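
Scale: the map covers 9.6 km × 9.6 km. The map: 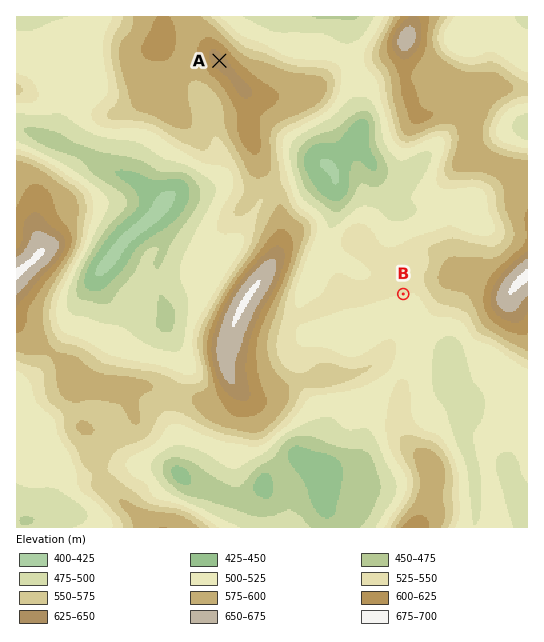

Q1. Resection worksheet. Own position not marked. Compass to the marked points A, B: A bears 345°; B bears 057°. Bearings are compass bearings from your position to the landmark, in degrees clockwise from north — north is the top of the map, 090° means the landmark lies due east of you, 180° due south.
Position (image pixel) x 300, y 361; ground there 535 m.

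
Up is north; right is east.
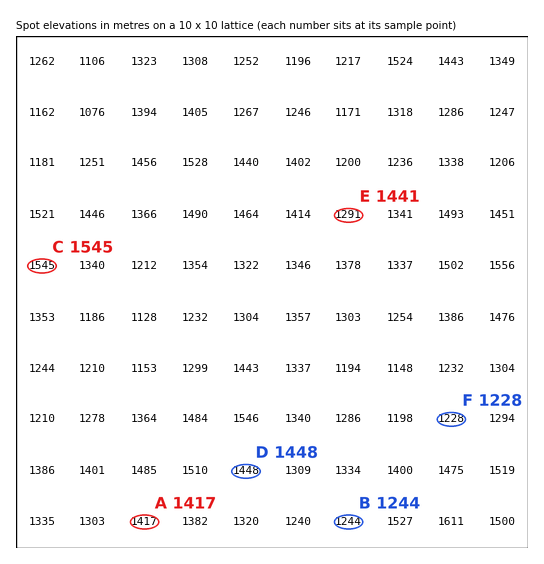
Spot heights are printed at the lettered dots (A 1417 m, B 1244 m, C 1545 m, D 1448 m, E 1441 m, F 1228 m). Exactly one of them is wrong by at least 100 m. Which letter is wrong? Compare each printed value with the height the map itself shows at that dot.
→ E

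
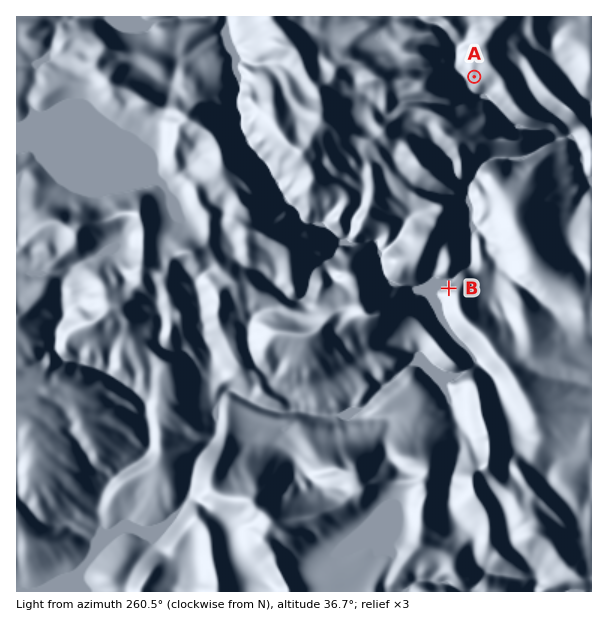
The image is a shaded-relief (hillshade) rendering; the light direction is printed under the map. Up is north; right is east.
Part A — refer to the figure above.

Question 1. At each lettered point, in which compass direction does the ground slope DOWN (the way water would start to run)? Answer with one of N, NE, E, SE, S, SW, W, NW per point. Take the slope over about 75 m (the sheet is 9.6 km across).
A SW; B NW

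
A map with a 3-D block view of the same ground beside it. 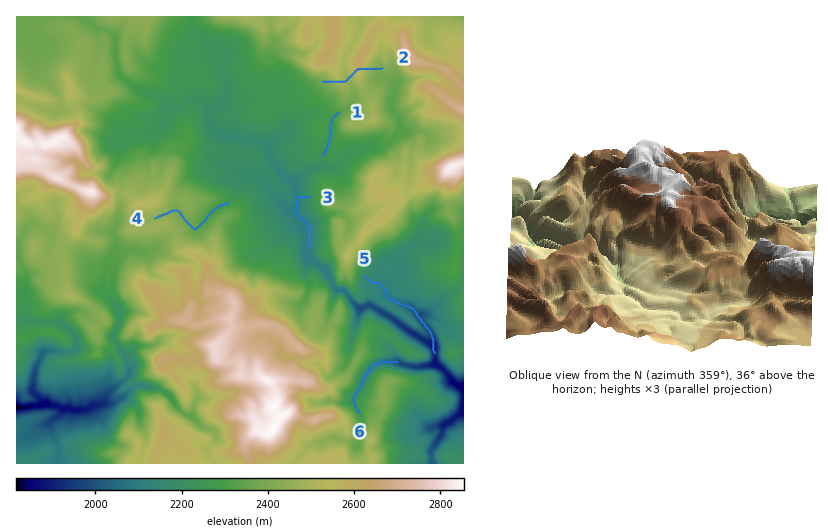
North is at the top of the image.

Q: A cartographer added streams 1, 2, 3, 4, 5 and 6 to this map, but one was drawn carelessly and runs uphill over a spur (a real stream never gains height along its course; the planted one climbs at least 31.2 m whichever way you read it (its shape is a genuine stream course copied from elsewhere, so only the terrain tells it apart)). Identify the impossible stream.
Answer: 2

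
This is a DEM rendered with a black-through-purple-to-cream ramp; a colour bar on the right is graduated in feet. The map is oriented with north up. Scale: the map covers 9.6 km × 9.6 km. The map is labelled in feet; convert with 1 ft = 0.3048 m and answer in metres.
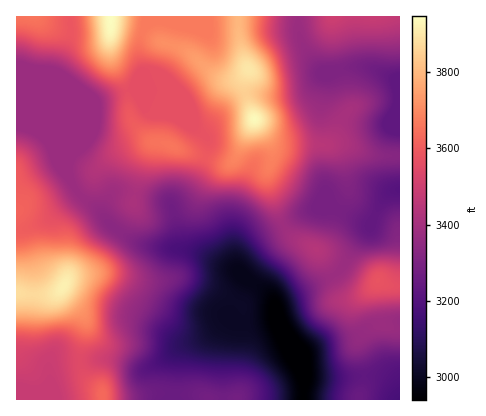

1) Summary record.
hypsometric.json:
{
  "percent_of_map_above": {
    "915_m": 96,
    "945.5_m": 90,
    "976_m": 85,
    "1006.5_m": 72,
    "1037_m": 49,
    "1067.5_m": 35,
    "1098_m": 21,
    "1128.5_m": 11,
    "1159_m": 5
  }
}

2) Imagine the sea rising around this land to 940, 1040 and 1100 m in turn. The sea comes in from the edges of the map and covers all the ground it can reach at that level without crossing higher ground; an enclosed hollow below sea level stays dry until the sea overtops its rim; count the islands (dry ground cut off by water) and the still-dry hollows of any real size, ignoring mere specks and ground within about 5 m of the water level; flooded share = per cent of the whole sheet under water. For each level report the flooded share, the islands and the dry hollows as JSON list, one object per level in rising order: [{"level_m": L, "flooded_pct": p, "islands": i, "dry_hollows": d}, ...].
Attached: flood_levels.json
[{"level_m": 940, "flooded_pct": 9, "islands": 0, "dry_hollows": 0}, {"level_m": 1040, "flooded_pct": 53, "islands": 1, "dry_hollows": 0}, {"level_m": 1100, "flooded_pct": 80, "islands": 1, "dry_hollows": 0}]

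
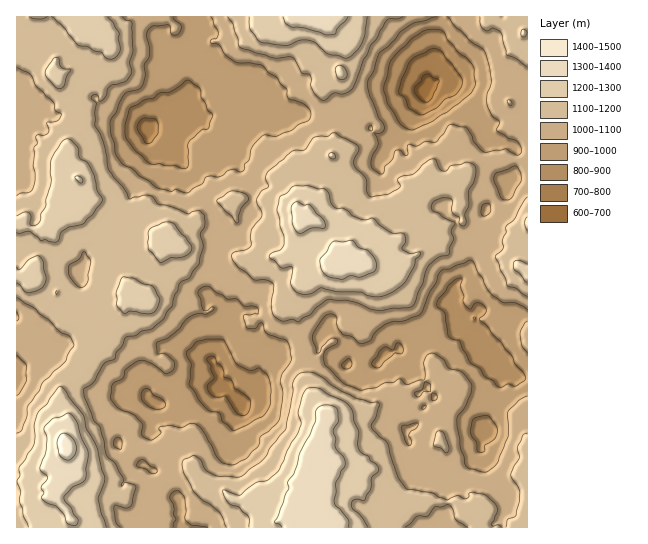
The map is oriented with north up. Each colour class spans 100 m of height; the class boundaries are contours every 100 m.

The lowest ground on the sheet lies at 660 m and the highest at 1450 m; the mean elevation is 1080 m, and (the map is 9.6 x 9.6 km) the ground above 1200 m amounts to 15.7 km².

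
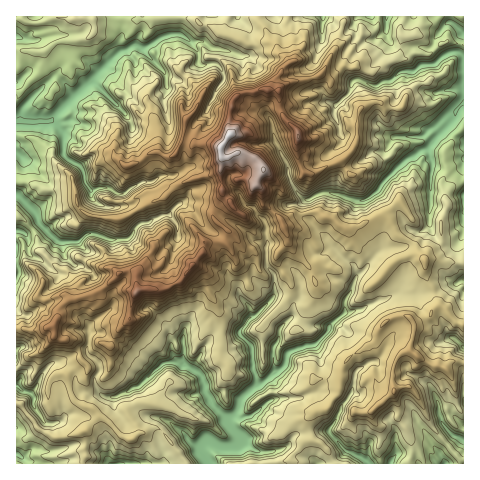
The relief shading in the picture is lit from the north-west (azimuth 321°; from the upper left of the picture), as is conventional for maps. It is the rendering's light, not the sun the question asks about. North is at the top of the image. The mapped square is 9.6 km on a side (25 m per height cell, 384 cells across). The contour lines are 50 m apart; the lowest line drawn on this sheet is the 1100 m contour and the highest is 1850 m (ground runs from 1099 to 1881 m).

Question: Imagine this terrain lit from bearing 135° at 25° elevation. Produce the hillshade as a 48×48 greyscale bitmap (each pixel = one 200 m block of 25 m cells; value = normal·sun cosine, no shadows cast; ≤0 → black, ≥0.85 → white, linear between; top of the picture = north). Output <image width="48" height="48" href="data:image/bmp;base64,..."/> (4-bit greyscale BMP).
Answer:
<image width="48" height="48" href="data:image/bmp;base64,Qk32BAAAAAAAAHYAAAAoAAAAMAAAADAAAAABAAQAAAAAAIAEAAATCwAAEwsAABAAAAAAAAAAAAAAABEREQAiIiIAMzMzAERERABVVVUAZmZmAHd3dwCIiIgAmZmZAKqqqgC7u7sAzMzMAN3d3QDu7u4A////AHZmZmm9u7mIiHpyAAAhFauZVbqcc4qqgoh4h3nLmruoiYl2UyJnQ4qZiah8pXqpdoiHmpm6h6uoiLuZiGRat2iXmLuLp5mZikZmVnm5h3iIir26mFM2iYq4WburqJmop1doVFaJd3eJmavallIUZ4reNavLqZm4mqdnmHd3Z4mZqYh5t1YRRWeeoFjOupqqaKVGiHd3QkaJiHd3uzaTNVVa5ANc7Kq6iUcViImKpxBHmqh3vpA1RWdmyzM1vLqomihUiIqazcQDeblVrugwA1eGnHVUaZqou2eDaIqYu91QNXhki9u2ADZme4RVeJqorIm5VniXu73oRnZWe7esYAREWrZUeqqIigS9uZeIvLreuYhXiaeLowESNZqFSJl0VTFb3MhnvcqsyWh2mIeLrYQAM0eYVZiFWZZXu8lEneyqylaHuWace96gFUN5dYu7mmQ2u6lTWv/Ku3WIzVGMhJznA1M4l4q7qDEBjMuVJL7sq5Z5rsAJtnnOYDMTZmiplxUwSru6Qr3dy6iJrNwxmXmt1lQyNFVpiAJzJpmslK/u/cmKu7vESXir2GqGVVVWeABEAUM5lFvN/+yquqrJWHeayze6h3d3dwA2MBMBhkZla/7Lu5m5eIeJrGOLqHiZqgE2UiMwJEiGIr7Mq7qqiYeImpRIqXmqvAJFVDABAAOJUCzcusyJqpeIiZhViXiqmTBGQRMQAABpYQTMuruVm6mIiJmGZ3aJdlNWdhATMAAakwJpqqqUa7qYiZqYd2VZh2ZXitpXmzAEpSNXeryVerqYiZqYiIZImIhmV866v/YARjVmmsylaamYdmiZmalGqbhlZWh1WO7HIjRXmbu2RmZ3hRFYmapUu3hiRYUzAFrexSQ2ipq8lzAiNTACaZpjrEeGM5UBQgNp3HQkmKrd68g0abgAJ6pUnGZmRYmDWEATa7gzimne2s/7mt/ABJtji3VUNmiJi+tkNGh2iXe+p33/qc/6AGl0eFREM2Q5eM3KmFQ2unarp0m8yYrvkCdkeFVFZGQWZVmpi6cjmoZ4lnqGe7ec6kVViWZWZDQiZRFWOKgzd3Zodb3JNdyYnbdDimZVdQAARyAkAnYge6qoQ7zLc526eapyWlVVZTIAOEFGIWUQGazaQ3qZdYy8uqqVNWZnZlQhNWNXMXggBXioRFiIZIzLzcy5U4iahlVDMzNmIFxQGImXd1aIUWzKvd3dlqd7tzNFVDVlABqwCLu5mpmbcCeYecusyrpXu3M0VTSHAALhAGeqzKqs1QESNJqpq2qWi6hERDNpQBCLAAAFnLu73FZiEDi8unepebuEJDNGZEAHURAAaXWbzrnNlBBJ3KiJmKu3M0RENoQhQ0MAKrQIqruc7bcxjIiJmJrLc0REM3dFRWVBA7oTqGiGi8zIWlVnmJq8uXZSJEZXd3dlMmpAiXd2aKqcuVVWd4m7u6q3RWdniIZlVGpySIiFV5qXqpiIiIeamam8uHiHdmZlZVhzV2aWNnmoe7qJmJmZmImby5mFZVZ1VlZySnR2NVeraA=="/>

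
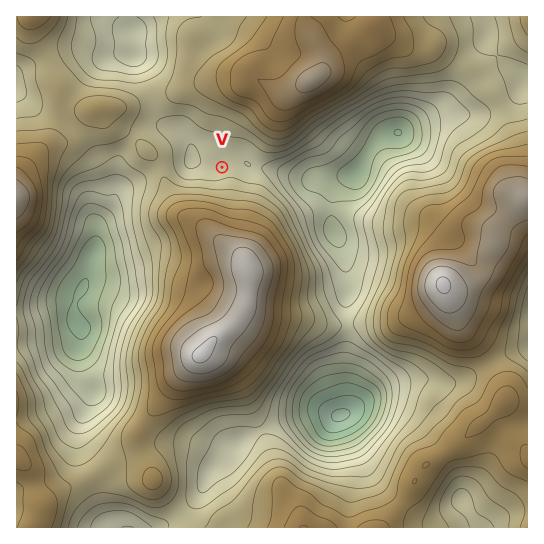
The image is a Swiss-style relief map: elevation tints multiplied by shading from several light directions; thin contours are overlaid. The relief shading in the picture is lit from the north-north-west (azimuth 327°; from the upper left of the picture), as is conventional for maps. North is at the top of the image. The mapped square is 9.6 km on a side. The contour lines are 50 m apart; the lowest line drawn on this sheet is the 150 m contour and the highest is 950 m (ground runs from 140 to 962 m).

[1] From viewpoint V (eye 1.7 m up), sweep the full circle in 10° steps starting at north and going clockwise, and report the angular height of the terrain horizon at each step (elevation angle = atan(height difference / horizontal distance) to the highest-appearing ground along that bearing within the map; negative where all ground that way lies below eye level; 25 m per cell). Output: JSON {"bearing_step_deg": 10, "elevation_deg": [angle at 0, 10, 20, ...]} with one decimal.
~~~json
{"bearing_step_deg": 10, "elevation_deg": [7.4, 9.4, 9.8, 9.9, 10.5, 9.8, 7.5, 3.8, 0.7, 3.1, 3.7, 3.7, 5.2, 6.2, 9.1, 11.3, 13.2, 14.1, 14.9, 15.7, 15.7, 14.7, 12.9, 10.4, 7.3, 5.3, 5.4, 4.2, 3.8, 3.3, 3.8, 2.7, 2.6, 3.9, 4.8, 5.9]}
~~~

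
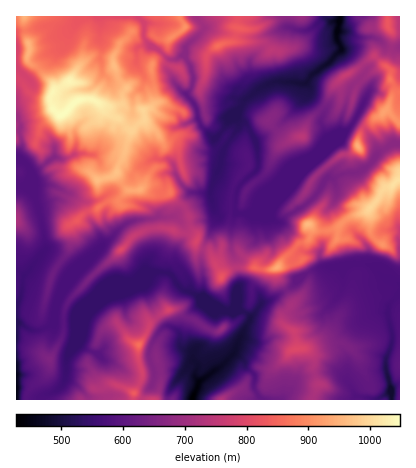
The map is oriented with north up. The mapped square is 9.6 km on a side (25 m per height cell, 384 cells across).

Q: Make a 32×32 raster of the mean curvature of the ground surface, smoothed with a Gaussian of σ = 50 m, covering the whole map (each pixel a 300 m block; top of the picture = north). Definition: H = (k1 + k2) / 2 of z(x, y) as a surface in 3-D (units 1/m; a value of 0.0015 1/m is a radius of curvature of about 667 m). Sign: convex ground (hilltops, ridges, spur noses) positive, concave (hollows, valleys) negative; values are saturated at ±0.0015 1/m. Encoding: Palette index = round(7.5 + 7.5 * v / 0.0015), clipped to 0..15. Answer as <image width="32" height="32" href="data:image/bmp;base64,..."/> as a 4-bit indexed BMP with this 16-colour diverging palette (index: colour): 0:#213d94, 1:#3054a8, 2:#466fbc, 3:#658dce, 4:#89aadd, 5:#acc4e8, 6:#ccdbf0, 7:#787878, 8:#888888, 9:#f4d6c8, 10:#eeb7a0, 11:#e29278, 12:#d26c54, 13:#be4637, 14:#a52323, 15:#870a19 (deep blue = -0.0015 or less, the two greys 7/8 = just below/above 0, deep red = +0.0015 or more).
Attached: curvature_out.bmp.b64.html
<image width="32" height="32" href="data:image/bmp;base64,Qk12AgAAAAAAAHYAAAAoAAAAIAAAACAAAAABAAQAAAAAAAACAAATCwAAEwsAABAAAAAAAAAAlD0hAKhUMAC8b0YAzo1lAN2qiQDoxKwA8NvMAHh4eACIiIgAyNb0AKC37gB4kuIAVGzSADdGvgAjI6UAGQqHAGh2mJZcfE0ovpdnZ5d3Z2NZlkmrtbSkhGSYp3acdomkV5hJllXktXlWdblmlkaIOni4S3R3pplohmaHx4mGmEmZi0S0evSEZWZWWKu3eZilhnh1l4m0pHn6Rnd6Z4dnlll4d2vUjSW9PqRsp3aHd4d3l4dWp9b+ZGVoSqiGeXd4Z7W1ZlRmpXRJSzKMd2h3h3e2XlZ3ZZRV+QVKZKd3h3d3iWXlRnZnVr9qzmA2d4h3hmtmTqdXhZbHbIvf0SNEFndUplL5NXS3qKWUqYP2k/x5SZdTP6Z6q1mXZVfEvFu0xzzsWBKbyIomdnUs+bhaVbVYnNe1Y0W5SGZ2krVZvHWGZmRYyFmIl1mHd3wMGsyWZndExFzoyiVYa2dmxHSFyYVah+u0mIDbN5WmdMdWN8p0ic2Up0qYiUeJaVc7pkB/KrBDN5lkildmmUt0VJv1J19guIZ5Z7qJR4dKvKVQ8XIqTHmHiotF42dlmHqmUMd3Ro6WiJanqIeFaMpXxroP2mXYp5qHu605d2d8pFmJM+hk2FeWd1qCDlZ2V3dHl7BLgbrLZotrU251Z1VWWPl0ejp1l3bEXj8diIZlVmF+xquYZXuHpo4zTGd1y7eII2yVXGdZVNZQ1Df8qoq9pnRbRmd3eHdtTa9zVolkVIdHh3uneHd3ZzdphXiXmWunR5e3"/>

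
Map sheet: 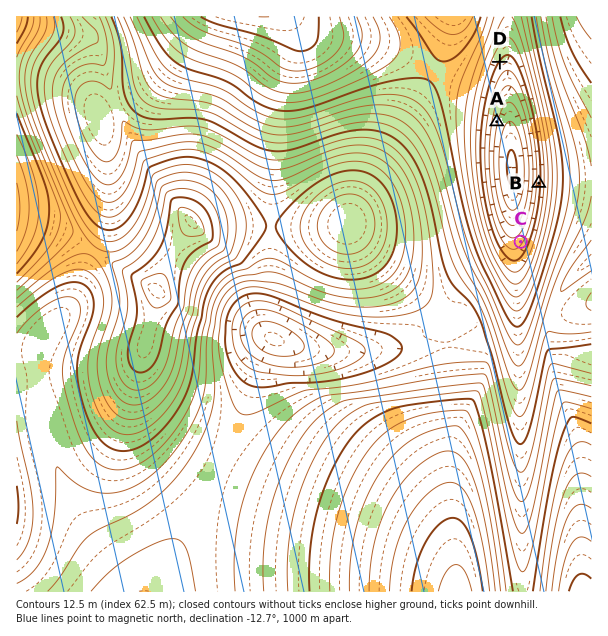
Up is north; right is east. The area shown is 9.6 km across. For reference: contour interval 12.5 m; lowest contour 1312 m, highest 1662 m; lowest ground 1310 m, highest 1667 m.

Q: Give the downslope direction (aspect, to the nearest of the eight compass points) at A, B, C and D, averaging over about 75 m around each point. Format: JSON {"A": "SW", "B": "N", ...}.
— {"A": "E", "B": "W", "C": "NW", "D": "SE"}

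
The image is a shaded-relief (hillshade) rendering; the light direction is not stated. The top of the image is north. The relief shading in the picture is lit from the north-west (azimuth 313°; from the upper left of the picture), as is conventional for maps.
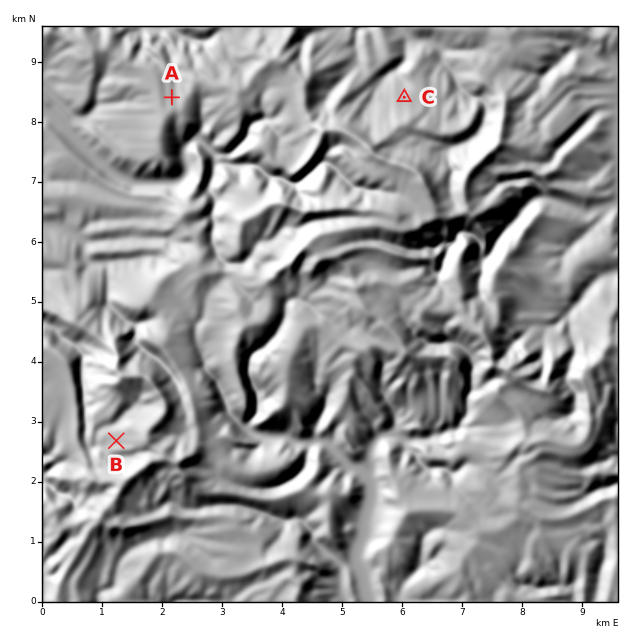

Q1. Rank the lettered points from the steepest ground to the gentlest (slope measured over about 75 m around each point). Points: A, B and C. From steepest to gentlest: B C A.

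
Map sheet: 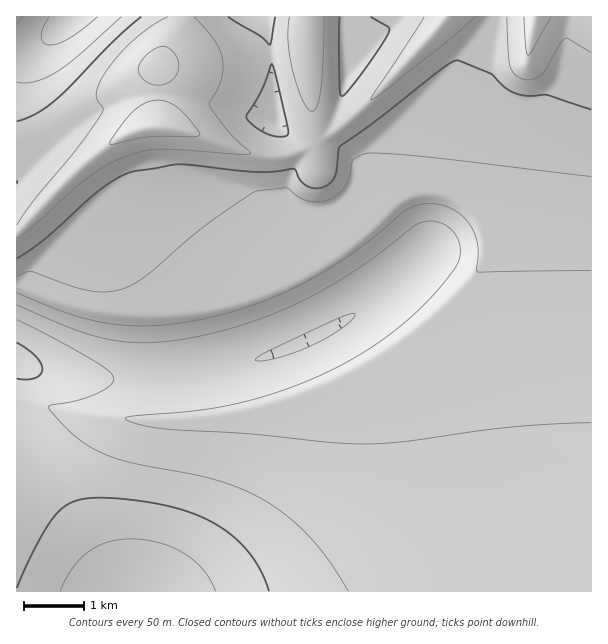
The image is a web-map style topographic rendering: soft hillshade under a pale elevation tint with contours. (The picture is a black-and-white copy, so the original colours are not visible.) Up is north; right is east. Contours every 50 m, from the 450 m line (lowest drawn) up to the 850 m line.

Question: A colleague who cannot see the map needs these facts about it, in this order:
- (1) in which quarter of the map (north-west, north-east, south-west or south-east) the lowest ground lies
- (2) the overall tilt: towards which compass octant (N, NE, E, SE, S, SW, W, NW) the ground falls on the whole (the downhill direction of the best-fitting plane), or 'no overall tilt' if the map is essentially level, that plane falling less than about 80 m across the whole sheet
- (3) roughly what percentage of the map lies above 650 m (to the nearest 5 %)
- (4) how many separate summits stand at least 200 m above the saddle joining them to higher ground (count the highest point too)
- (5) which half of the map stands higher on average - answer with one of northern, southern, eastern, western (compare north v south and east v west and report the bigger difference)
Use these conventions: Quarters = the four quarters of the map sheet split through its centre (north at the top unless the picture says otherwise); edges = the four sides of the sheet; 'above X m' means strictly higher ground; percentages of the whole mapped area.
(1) The lowest ground is in the south-west quarter.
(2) On the whole the ground falls towards the south.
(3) Ground above 650 m makes up about 45 % of the sheet.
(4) There is 1 summit with 200 m or more of prominence.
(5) The northern half stands higher on average than the southern half.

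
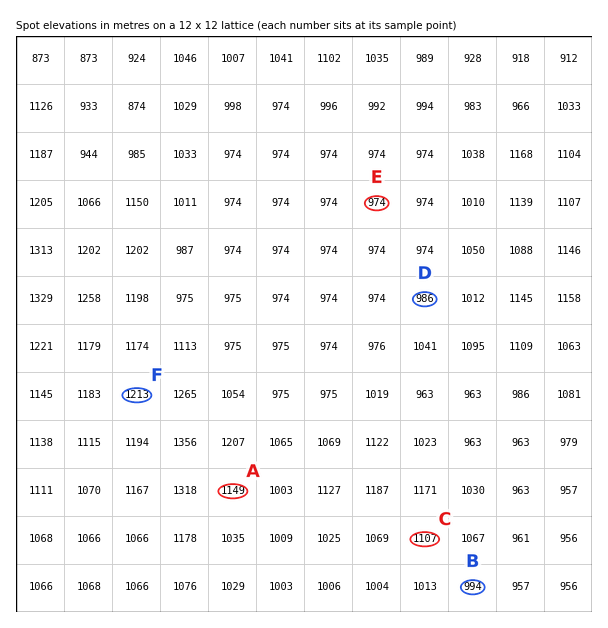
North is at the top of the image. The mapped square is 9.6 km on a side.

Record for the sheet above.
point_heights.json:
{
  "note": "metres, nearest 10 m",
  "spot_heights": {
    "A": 1150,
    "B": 990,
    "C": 1110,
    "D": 990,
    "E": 970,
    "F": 1210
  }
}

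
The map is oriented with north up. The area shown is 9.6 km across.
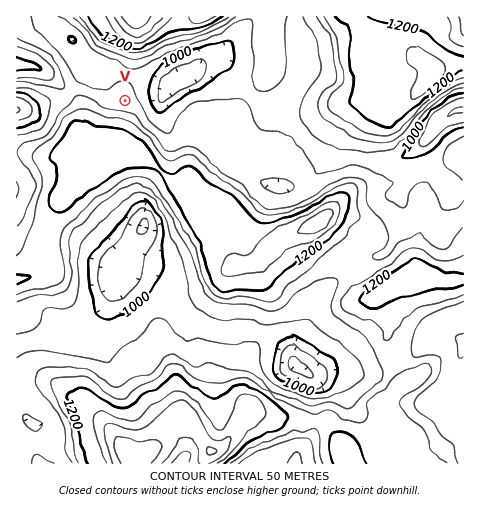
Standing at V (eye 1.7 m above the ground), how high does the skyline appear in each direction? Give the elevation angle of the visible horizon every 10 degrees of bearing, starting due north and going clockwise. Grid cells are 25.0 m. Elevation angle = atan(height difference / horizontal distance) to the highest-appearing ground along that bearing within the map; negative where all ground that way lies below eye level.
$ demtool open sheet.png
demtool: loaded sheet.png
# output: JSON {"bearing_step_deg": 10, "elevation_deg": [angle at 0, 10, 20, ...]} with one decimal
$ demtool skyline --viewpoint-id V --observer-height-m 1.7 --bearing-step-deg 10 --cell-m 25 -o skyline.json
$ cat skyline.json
{"bearing_step_deg": 10, "elevation_deg": [9.4, 10.3, 8.2, 5.1, 5.1, 2.3, 0.1, 1.6, 1.8, 1.7, 0.2, 0.9, 3.1, 2.9, 4.1, 6.2, 9.1, 11.3, 12.3, 12.5, 12.3, 11.7, 10.7, 9.5, 8.4, 7.2, 5.5, 3.7, 1.4, 4.0, 1.5, -0.2, -0.4, 1.6, 5.0, 6.6]}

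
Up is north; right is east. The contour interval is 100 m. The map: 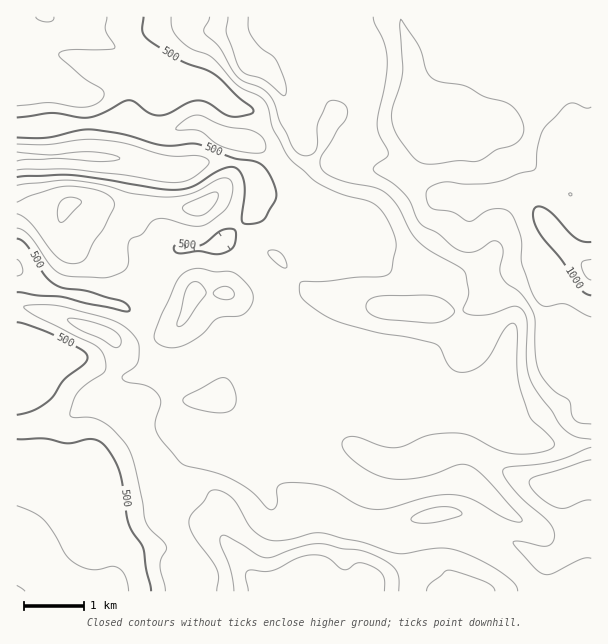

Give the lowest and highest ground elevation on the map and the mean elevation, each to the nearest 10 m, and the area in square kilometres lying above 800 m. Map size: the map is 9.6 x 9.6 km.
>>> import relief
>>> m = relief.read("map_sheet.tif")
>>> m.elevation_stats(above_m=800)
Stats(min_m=280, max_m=1120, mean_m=650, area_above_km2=19.2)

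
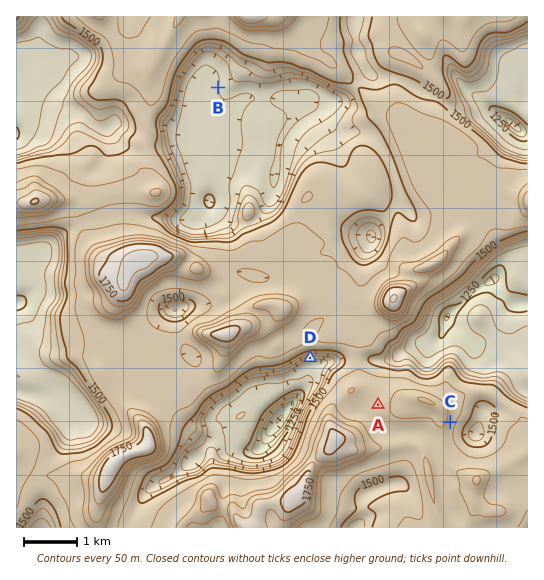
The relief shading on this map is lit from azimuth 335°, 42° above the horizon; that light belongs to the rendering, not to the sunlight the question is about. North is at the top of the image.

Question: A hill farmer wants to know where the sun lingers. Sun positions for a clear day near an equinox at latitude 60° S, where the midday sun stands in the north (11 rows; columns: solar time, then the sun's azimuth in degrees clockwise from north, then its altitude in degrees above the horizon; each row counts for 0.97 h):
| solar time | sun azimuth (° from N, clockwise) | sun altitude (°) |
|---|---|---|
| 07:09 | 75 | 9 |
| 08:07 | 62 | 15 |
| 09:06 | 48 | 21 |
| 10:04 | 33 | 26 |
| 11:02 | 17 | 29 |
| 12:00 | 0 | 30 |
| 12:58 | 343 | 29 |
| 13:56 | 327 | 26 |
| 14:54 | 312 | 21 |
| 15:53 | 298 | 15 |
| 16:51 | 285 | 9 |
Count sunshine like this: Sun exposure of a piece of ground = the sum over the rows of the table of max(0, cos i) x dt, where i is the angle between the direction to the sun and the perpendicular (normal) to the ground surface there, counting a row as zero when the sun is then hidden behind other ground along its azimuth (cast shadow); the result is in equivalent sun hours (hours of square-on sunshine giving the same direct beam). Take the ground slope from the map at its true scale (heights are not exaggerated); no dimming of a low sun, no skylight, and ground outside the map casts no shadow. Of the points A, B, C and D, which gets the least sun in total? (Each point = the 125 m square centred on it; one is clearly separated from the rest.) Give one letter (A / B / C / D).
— D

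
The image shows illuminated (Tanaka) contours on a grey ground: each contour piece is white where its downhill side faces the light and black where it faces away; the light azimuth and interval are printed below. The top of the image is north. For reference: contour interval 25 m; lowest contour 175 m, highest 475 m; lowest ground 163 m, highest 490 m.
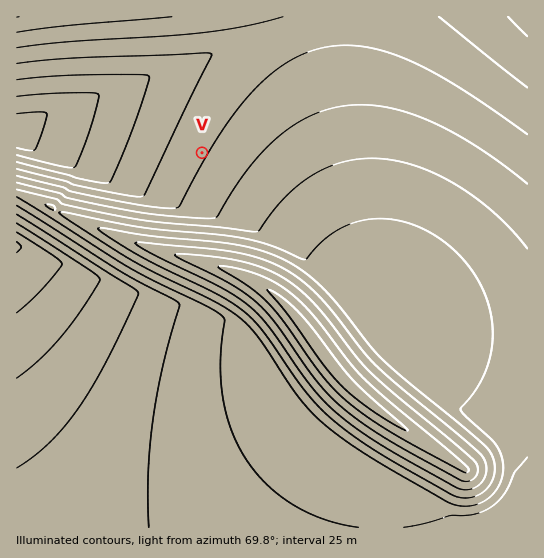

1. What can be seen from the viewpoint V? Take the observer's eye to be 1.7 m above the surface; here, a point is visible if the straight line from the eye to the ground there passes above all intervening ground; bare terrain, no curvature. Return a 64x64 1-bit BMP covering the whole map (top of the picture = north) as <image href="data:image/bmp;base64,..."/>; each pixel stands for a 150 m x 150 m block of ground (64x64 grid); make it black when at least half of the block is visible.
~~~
<image width="64" height="64" href="data:image/bmp;base64,Qk0+AgAAAAAAAD4AAAAoAAAAQAAAAEAAAAABAAEAAAAAAAACAAATCwAAEwsAAAIAAAAAAAAA////AAAAAAAAAAAAAAAAAAAAAAAAAAAAAAAAAAAAAAAAAAAAAAAAAAAAAAAAAAAAAAAAAAAAAAAAAAAAAAAAAAAAAAAAAAAAAAAAAAAAAAAAAAAAAAAAAAAAAAAAAAAAAAAAAAAAAAAAAAAAAAAAAAAAAAAAAAAAAAAAAAAAAAAAAAAAAAAAAAAAAAAAAAAAAAAAAAAAAAAAAAAAAAAAAAAAAAAAAAAAAAAAAAAAAAAAAAAAAAAAAAAAAAAAAAAAAAAAAAAAAAAAAAAAAAAAAAAAAAAAAAAAAAAAAAAAAAAAAAAAAAAAAAAAAAAAAAAAAAAAAMAAAAAAAAAB4AAAAAAAAAfwAAAAAAAAP/AAAAAAAAH/4AAAAAAAH//AAAAAAAH//4AAAAAAB//+AAAAAAA///gAAAAAAP//8AAAAAAH///wAAAAAA////gAAAAAf///+AAAAAD//H/4AAAAAP/gf/gAAAAA/8B/+AAAAAD/wP/4AAAAAP/x//AAAAAA////8AAAAAD////gAAAAAP///+AAAAAA////4AAAAAD////gAAAAAP///+AAAAAA////4AAAAAD////gAAAAAP///+AAAAAA////8AAAAAD////wAAAAAP////AAAAAA////8AAAAAD////4AAAAAP////wAAAAA/////wAAAAD/////wAAAAA=="/>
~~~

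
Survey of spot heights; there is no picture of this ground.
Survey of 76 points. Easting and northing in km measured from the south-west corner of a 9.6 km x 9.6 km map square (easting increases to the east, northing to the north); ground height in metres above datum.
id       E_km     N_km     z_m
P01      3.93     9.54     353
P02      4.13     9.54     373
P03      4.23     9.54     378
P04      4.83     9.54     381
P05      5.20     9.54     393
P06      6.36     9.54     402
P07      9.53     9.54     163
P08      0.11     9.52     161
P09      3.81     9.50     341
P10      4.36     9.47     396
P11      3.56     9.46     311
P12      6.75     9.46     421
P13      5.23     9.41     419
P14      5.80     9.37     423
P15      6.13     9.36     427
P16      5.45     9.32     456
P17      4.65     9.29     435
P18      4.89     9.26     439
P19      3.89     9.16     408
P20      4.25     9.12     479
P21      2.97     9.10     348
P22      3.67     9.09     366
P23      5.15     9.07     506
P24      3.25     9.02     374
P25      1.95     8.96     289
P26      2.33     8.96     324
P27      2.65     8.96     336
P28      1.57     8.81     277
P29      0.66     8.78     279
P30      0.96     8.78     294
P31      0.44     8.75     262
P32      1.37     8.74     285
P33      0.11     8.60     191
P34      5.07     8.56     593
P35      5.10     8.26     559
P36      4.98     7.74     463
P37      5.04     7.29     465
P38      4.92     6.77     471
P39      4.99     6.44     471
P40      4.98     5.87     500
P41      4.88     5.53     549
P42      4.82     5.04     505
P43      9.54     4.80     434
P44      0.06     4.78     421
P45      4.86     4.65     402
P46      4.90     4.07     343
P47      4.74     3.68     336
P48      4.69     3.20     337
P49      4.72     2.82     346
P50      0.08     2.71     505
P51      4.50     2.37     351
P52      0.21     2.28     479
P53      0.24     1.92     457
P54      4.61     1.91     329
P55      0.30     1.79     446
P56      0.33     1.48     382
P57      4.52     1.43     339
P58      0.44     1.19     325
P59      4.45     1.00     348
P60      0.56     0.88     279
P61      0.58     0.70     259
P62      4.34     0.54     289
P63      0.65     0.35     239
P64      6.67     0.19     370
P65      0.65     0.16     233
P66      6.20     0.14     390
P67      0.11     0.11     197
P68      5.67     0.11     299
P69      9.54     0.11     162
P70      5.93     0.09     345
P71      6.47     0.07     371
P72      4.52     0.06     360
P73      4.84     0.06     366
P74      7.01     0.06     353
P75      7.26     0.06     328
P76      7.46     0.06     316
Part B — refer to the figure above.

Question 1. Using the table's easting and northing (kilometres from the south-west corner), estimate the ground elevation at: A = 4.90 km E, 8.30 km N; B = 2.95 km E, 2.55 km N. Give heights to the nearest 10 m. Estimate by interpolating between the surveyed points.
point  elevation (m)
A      580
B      360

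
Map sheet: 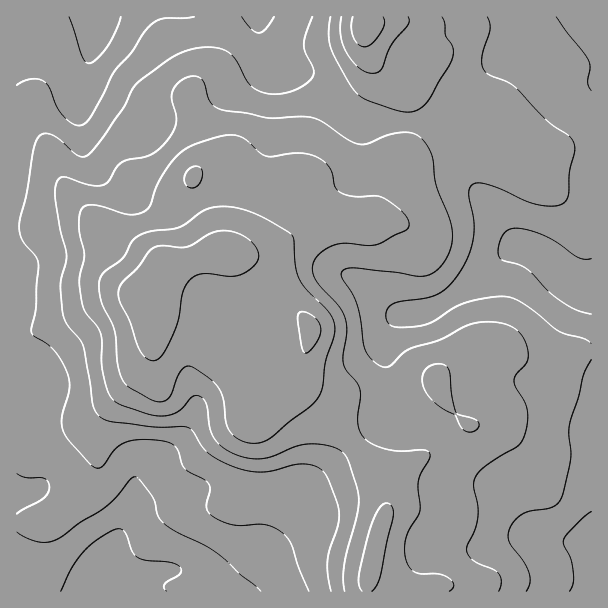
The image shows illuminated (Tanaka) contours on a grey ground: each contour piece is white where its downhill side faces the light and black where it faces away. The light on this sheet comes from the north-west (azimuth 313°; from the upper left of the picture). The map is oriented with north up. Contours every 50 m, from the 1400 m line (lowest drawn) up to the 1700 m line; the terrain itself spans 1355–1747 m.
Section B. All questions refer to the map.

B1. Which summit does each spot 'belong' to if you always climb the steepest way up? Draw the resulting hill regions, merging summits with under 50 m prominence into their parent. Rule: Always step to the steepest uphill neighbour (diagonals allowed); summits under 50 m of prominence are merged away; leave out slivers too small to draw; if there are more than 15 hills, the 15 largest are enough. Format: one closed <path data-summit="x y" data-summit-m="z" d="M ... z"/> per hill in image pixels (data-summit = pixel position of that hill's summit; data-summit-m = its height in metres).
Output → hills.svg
<path data-summit="156 309" data-summit-m="1747" d="M258 16l-242 1 1 575 178 0 32-10 10-8 19-22 4-12 2-25 3-9 10-8 39-17 64-55 7-7 5-11 9 8 29 10 16 10 30 34 20 14 20 20 15 23 10 8 9 5 16 2 15-1 13-5 0-456-20-4-57-21-8 0-9 10-8 15-6 18-12 22-4 20-5-14-11-5-45 1-51-2-9-5-33-37-11-5-25-5-12-8-6-15z"/><path data-summit="378 534" data-summit-m="1662" d="M390 408l-2 6-10 12-64 55-39 17-10 8-7 43-21 25-10 8-31 9 396 0-1-55-12 5-15 1-16-2-9-5-10-8-15-23-20-20-20-14-30-34-16-10-29-10z"/><path data-summit="366 24" data-summit-m="1678" d="M591 16l-331 0-1 20 5 18 8 12 42 12 14 14 9 13 14 13 56 4 45-1 11 5 5 14 4-20 12-22 6-18 8-15 9-10 8 0 57 21 20 2z"/>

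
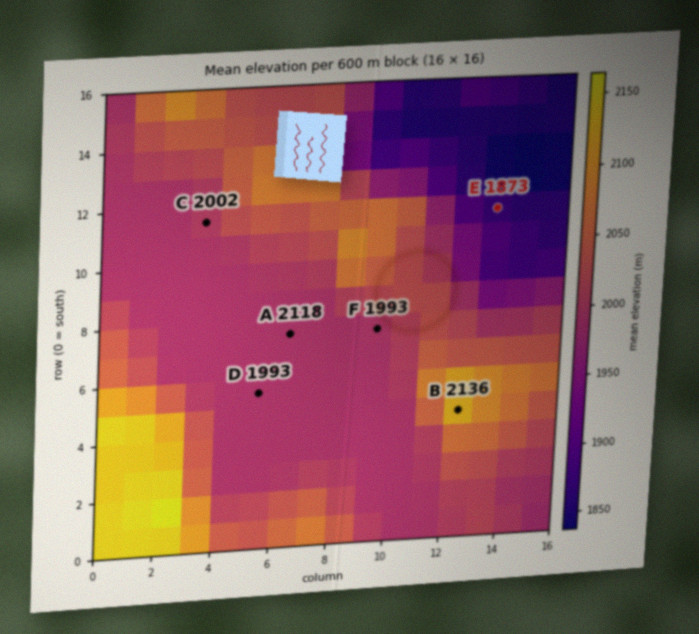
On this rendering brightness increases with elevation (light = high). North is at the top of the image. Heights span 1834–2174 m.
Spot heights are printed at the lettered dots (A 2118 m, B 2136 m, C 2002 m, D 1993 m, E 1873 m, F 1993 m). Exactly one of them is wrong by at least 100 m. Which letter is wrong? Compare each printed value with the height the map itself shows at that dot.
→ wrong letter A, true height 1993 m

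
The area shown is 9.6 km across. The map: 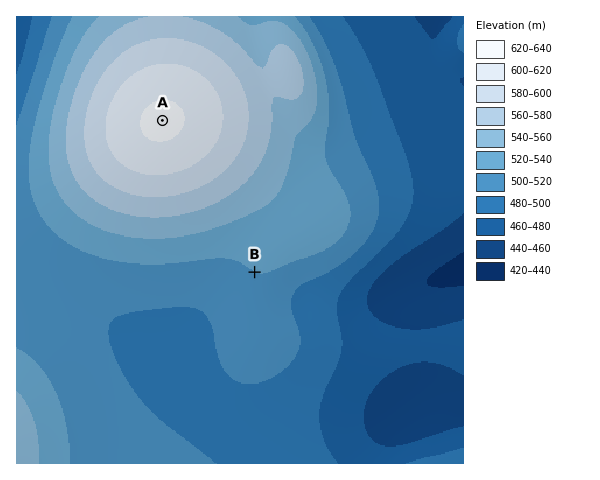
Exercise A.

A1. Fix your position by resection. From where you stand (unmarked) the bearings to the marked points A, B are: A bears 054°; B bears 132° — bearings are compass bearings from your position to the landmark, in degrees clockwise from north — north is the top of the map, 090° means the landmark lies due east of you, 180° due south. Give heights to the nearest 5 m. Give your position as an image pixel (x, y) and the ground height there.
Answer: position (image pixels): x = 120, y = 151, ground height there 605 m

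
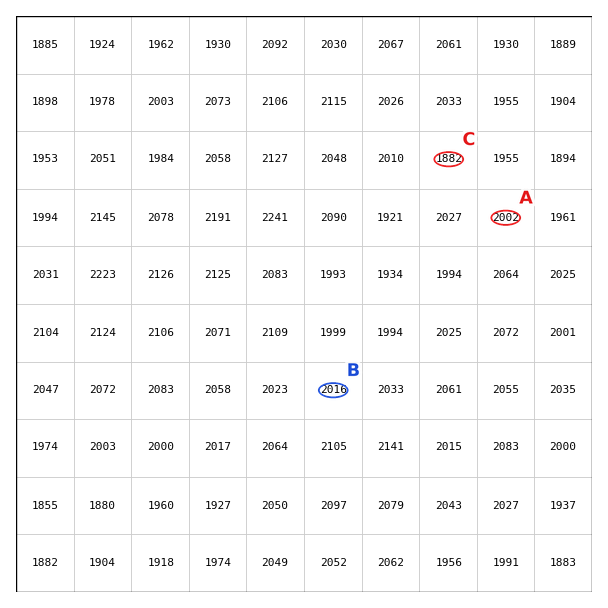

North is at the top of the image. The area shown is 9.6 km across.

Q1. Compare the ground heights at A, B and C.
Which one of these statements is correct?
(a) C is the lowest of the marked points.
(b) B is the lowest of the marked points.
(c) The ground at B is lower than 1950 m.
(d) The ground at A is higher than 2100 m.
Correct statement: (a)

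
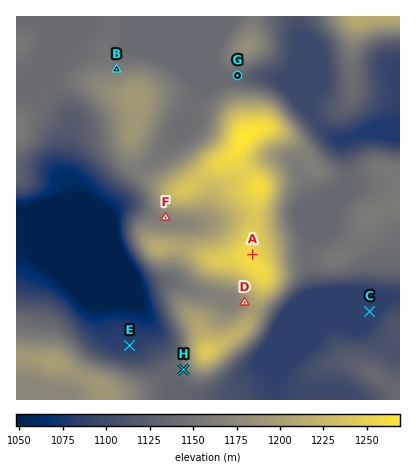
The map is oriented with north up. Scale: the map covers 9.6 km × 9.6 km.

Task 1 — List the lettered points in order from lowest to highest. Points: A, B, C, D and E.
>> E C B D A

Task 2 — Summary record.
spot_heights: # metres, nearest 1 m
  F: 1166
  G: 1136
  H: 1148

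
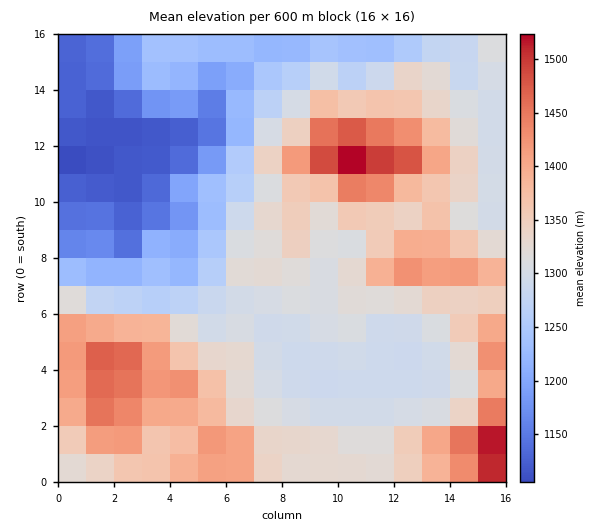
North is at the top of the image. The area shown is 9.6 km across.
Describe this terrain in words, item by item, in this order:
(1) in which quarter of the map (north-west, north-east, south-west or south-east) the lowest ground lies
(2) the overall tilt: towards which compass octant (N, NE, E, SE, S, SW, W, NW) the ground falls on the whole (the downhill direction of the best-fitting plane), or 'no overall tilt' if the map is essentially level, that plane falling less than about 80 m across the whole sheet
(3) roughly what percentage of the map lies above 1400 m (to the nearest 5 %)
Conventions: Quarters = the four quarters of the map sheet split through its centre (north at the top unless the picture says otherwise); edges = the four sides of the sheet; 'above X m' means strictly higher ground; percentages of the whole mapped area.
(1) The lowest ground is in the north-west quarter.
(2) Overall the map slopes down towards the north-west.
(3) Ground above 1400 m makes up about 15 % of the sheet.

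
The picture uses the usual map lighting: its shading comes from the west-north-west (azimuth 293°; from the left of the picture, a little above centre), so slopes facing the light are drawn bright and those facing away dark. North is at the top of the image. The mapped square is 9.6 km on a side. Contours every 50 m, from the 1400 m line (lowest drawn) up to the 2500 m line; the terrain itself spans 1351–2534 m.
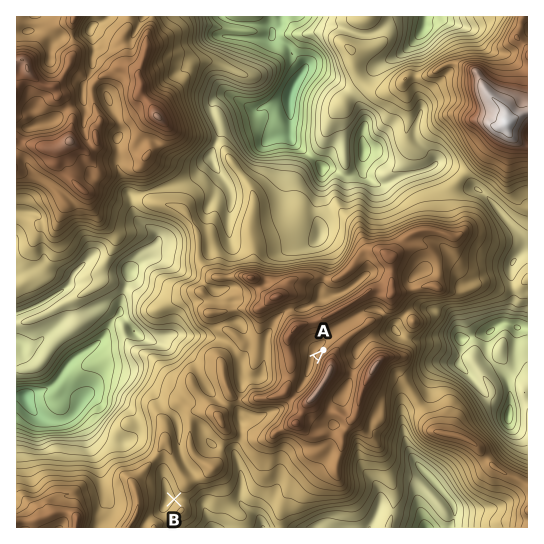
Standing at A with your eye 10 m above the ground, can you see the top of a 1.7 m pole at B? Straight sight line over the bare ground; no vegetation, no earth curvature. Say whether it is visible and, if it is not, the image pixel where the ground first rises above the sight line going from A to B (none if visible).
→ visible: false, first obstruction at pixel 304 369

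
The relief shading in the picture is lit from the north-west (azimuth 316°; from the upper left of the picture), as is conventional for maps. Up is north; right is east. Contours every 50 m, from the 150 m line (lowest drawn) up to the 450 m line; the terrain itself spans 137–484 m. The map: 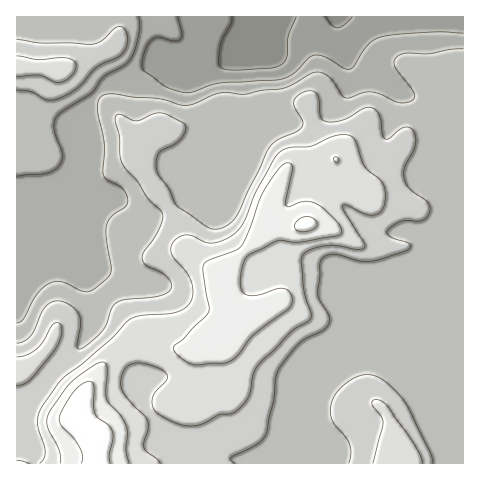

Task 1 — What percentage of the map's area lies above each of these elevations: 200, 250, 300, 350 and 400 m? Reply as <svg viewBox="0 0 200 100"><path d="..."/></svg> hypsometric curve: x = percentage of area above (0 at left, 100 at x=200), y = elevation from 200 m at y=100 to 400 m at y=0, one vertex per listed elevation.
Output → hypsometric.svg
<svg viewBox="0 0 200 100"><path d="M186 100l-24-25-74-25-41-25-31-25"/></svg>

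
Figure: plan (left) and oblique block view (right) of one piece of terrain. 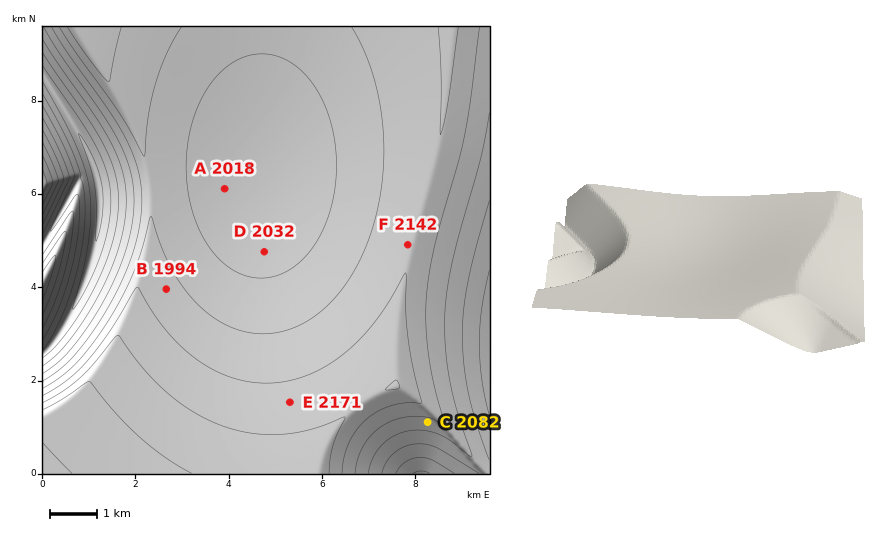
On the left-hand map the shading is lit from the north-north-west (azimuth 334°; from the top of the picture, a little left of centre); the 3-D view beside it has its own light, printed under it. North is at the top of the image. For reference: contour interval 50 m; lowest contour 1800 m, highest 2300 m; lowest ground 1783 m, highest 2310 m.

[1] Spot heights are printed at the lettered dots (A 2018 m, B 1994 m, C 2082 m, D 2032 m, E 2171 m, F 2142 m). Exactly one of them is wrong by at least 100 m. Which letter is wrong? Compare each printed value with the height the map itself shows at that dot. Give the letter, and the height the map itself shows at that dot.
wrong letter B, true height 2119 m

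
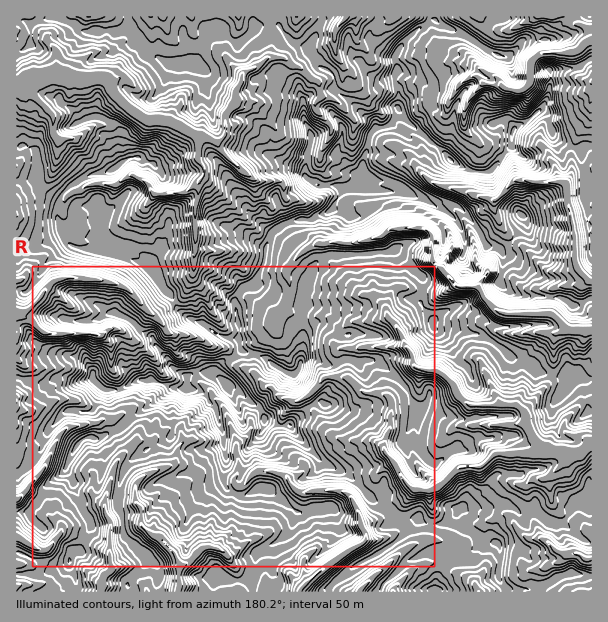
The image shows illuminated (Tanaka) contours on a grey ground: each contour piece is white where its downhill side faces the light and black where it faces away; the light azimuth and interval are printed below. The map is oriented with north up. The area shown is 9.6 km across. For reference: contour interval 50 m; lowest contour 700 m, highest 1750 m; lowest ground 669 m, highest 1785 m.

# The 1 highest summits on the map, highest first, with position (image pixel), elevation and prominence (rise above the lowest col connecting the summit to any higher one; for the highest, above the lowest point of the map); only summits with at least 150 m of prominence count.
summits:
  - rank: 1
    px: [227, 387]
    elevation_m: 1785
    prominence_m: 1116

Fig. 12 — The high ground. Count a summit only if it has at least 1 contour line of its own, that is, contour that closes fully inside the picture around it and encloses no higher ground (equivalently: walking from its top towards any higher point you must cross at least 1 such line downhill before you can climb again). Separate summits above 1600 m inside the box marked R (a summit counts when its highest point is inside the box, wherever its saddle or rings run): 5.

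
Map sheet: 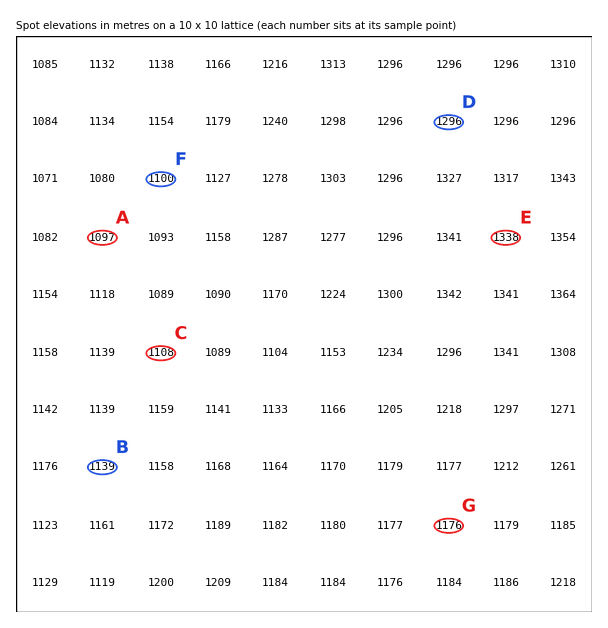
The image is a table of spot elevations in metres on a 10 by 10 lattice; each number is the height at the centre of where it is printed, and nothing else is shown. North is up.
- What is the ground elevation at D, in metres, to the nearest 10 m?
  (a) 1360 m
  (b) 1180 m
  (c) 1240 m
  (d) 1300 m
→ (d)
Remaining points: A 1100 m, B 1140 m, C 1110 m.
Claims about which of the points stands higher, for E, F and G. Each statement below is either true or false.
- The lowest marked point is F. true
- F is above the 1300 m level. false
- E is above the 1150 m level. true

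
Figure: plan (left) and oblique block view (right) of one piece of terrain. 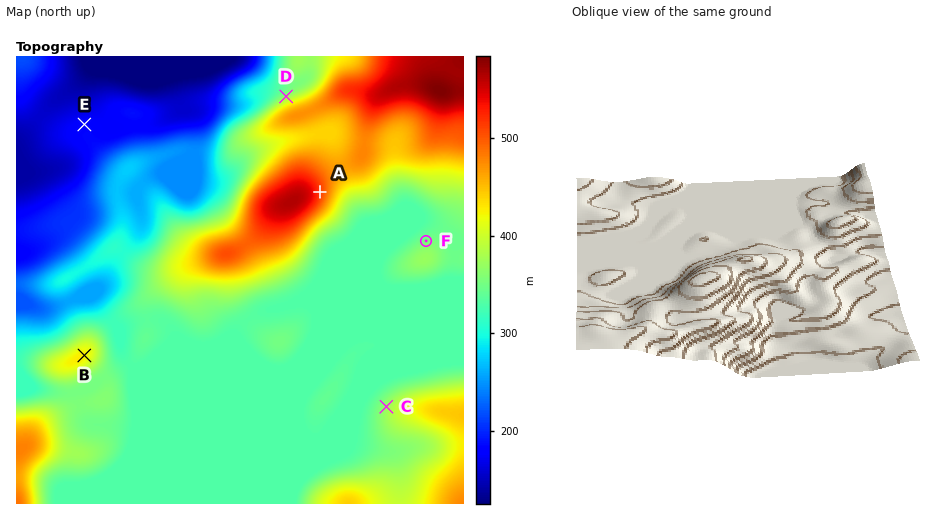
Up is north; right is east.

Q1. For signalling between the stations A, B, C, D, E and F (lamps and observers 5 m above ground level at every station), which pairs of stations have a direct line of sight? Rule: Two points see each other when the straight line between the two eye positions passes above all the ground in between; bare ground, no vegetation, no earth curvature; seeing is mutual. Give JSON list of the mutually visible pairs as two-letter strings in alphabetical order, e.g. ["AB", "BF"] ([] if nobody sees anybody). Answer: ["AC", "AF", "BC", "BE", "BF", "DE"]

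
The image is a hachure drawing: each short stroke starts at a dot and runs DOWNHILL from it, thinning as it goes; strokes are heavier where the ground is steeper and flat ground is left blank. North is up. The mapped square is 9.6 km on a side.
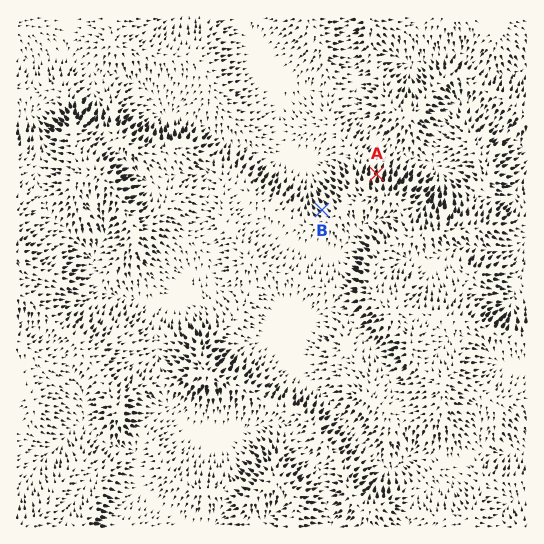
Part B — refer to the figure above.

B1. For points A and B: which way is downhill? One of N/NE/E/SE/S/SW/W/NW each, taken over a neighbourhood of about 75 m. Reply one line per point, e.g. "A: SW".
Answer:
A: N
B: NW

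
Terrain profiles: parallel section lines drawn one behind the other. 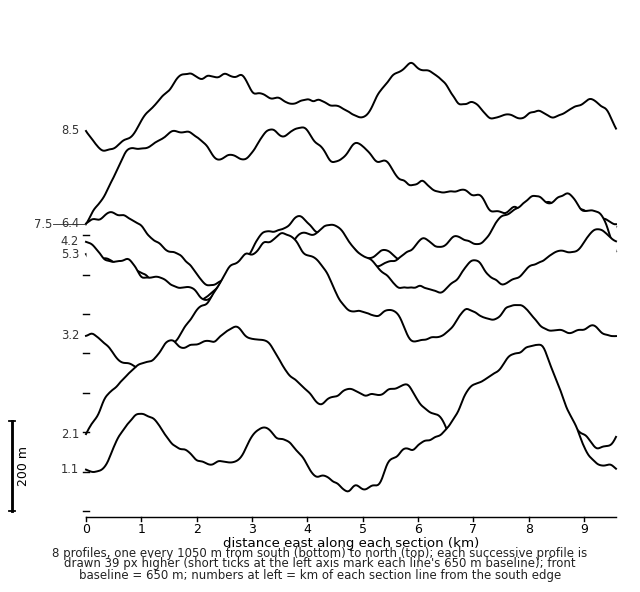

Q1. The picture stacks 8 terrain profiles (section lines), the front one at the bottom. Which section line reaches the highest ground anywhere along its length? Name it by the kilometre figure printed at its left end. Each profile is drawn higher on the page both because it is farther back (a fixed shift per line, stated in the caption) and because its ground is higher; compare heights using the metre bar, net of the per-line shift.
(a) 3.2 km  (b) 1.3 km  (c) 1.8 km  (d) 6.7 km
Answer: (a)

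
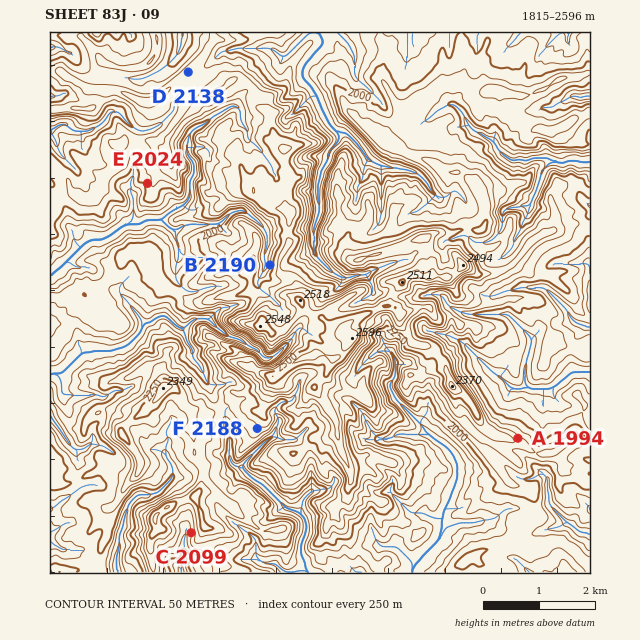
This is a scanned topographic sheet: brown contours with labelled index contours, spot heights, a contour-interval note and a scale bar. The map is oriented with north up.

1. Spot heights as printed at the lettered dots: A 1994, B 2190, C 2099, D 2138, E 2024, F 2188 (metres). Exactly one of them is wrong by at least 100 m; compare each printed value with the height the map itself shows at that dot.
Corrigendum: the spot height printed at A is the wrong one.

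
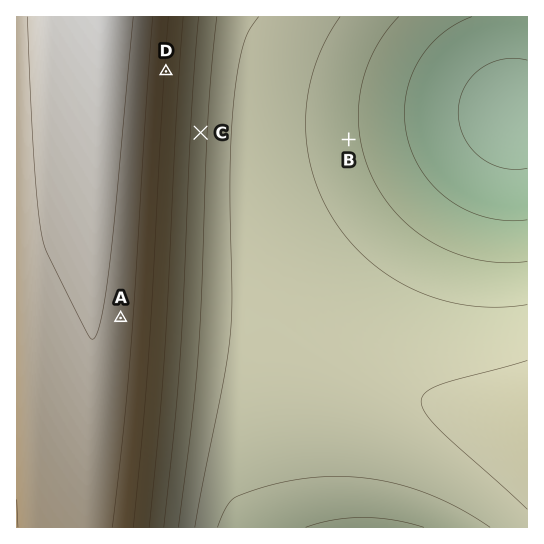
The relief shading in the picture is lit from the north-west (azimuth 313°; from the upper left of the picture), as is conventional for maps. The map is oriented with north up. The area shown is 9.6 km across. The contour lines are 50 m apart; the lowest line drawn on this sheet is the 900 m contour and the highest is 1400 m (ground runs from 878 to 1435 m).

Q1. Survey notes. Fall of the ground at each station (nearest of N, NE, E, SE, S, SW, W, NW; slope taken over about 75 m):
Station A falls E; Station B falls E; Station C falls E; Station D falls E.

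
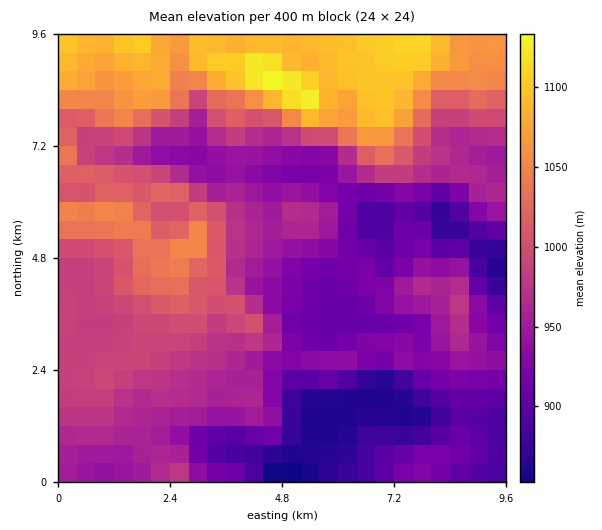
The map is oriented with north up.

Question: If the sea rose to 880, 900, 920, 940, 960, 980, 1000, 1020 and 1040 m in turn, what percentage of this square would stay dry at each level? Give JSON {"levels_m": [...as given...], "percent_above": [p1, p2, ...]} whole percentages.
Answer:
{"levels_m": [880, 900, 920, 940, 960, 980, 1000, 1020, 1040], "percent_above": [93, 86, 75, 65, 52, 42, 31, 24, 19]}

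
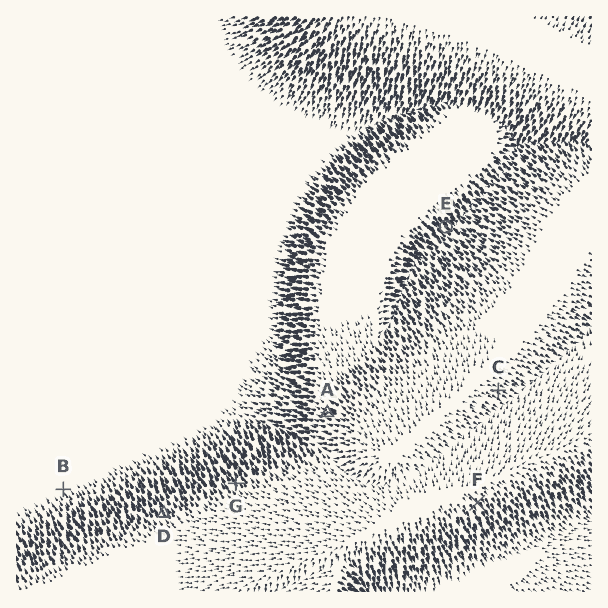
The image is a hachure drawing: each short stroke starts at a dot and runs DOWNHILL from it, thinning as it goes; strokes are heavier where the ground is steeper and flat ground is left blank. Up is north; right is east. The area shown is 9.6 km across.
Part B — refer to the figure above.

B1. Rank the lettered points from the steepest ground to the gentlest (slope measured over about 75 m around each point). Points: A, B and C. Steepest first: A C B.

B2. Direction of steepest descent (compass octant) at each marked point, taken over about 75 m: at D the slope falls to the NW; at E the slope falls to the SE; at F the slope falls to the SE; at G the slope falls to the NW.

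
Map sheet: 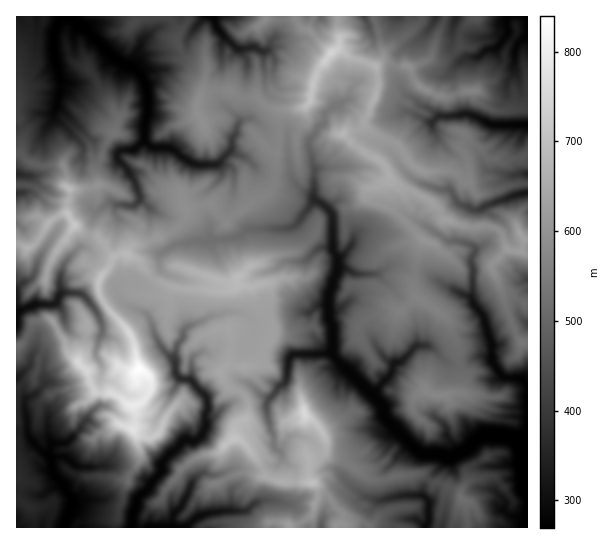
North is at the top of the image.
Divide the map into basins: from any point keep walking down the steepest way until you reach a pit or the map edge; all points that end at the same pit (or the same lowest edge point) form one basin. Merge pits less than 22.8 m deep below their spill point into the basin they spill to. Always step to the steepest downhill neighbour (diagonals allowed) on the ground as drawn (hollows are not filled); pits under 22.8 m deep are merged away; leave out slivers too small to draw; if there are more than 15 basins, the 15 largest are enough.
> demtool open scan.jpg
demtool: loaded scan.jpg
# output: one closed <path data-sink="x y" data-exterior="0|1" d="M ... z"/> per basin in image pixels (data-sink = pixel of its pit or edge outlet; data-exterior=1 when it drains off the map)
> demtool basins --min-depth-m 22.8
<path data-sink="527 527" data-exterior="1" d="M338 49l-9 6-10 14-6 13-4 21-6 5-18 1-4 5-5 60-5 17-37 24-8 9-16-20-23 4-2 2 0 8-6 9-18 10-27 8-6 8 1 26 4 12 12 4 13 0 7-3 4-5 13 2 33 2 15-2 7-5 15 3 7 15 8 7 6 18-1 11-5 6-26-16-12 0 3 10-3 23-9 12 7 13 14 6 7 10-1 16-11 7-1 13 13 9 15 20 2 9 13 5 32 2-1-24 9-2 7-5 4 5 17 6 27 17 13 0 9-4 24-3 14 10 6 0 18 8 6 8 0 4-7 12-3 13 74 0 1-185-6 0-7-12-18-53-5-8 0-5 15-15-4-16-5-5-12-4-20 2-16-7-5 0-6-11-8-8-40-20-6-15-6-6-16-8-16-14-2-6 14-3 5-4 0-4 12-26 1-24-2-6-22-6z"/><path data-sink="69 17" data-exterior="1" d="M165 16l-149 1 0 136 5 0 6 8 15 6 22-1 3 8-2 11 6 6-4 14 1 10 14 17 15 4 8 9 8 12 9-4 5 2 7-10 9-1 28-12 10-7 6-11-2-4 6-3 19-3 16 20 8-9 13-10 19-9 9-13 5-64 4-9-14-2-12-11-17 0-11-6-19 0-9 2 5-26-12-3-11-7-7-14 2-10-6-11z"/><path data-sink="67 518" data-exterior="0" d="M125 253l-7 2-6 4-4 10-9 12 0 10 9 18 21 24 6 12 4 24 9 6 3 14-4 8-8 7-9 1-17-12-18-1-4-7-4-15-10-8-12-17-15 2-9 7-6 25-19 10 0 112 6 0 10 8 2 19 81 0 4-19 9-31 12-19 0-10-5-16 11 4 11-2 12-24 14-13 0-16 5-35 14-12 16-7 23 0 26 16 6-10 0-7-6-18-8-7-8-15-14-3-3 4-15 3-37-2-13-2-4 5-7 3-21-2-4-2-4-12-1-24z"/><path data-sink="131 527" data-exterior="1" d="M227 328l-9 0-16 7-14 12-5 35 0 16-14 13-12 24-11 2-10-3 4 15 0 10-12 19-9 31-2 19 85 0 9-5 22 0 17 5 17 0 1-3 5-4 22 4 17-10 5-16 0-10-2-4-13-4-24 0-13-5-2-9-15-20-13-9 1-13 11-7 1-16-7-10-14-6-7-13 9-12 3-16-1-12z"/><path data-sink="17 323" data-exterior="1" d="M67 213l-4 0-12 7-11 18-9 9-5 1-7-4-3 1 0 101 8-4 10-21 16-2 14 20 4 12 19 19 4 15 4 7 18 1 17 12 9-1 8-7 4-8-2-11-10-9-4-24-6-12-21-24-9-18 0-10 14-23-8-13-8-9-15-4-10-10z"/><path data-sink="527 125" data-exterior="1" d="M387 63l-5 0-6 3 1 24-13 35 14 11 17 7 8 7 5 11 13 10 29 0 16 10 2-2 0-17-8-13 5-14 0 3 14 10 10 11 18 2 21-6-1-46-36 0-14-11-3-7-8 0-17 6-11-1-19-9-10-20-12 0z"/><path data-sink="213 17" data-exterior="1" d="M265 16l-100 1 8 5 6 11-2 10 7 14 11 7 12 3-5 26 9-2 19 0 11 6 17 0 5 7 12 5 28-1 8-7 2-19 4-11 14-18-20-21-8-3-6-9-23 0-8-1z"/><path data-sink="527 17" data-exterior="1" d="M527 16l-50 0-2 3-5 1-7 9-3 5 0 12-10 10-9 5-14-1-18 7 6 14 4 6 26 10 21-6 8 0 3 7 8 7 10 6 32-2z"/><path data-sink="426 527" data-exterior="1" d="M325 452l-7 5-9 2 0 20 23 22 11 13-1 10 17-3 7 3 3 4 83-1 11-24 0-4-6-8-18-8-6 0-14-10-24 3-9 4-13 0-27-17-17-6z"/><path data-sink="527 193" data-exterior="1" d="M365 125l-6 4-10 2-5 3 9 10 30 19 8 18 40 20 8 8 6 11 5 0 16 7 20-2 9 3 8 6 4 15 14 1 3-11-7-10-1-8 4-8 8-6-1-23-12 0-17 7-21 4-6-10-4-4-4 0-9-9-33-1-13-10-5-11-8-7-17-7z"/><path data-sink="527 174" data-exterior="1" d="M465 135l-5 14 8 13-1 19 10 14 21-4 17-7 13-1-1-27-20 5-18-2-10-11-8-4z"/><path data-sink="365 17" data-exterior="1" d="M373 16l-35 0-1 13 3 12-3 8 16 10 24 6 6-7 0-8-6-24z"/><path data-sink="435 17" data-exterior="1" d="M445 16l-23 0-2 7-33 26-8 14 8 0 10 4 17 0 12-6 7-10z"/><path data-sink="17 378" data-exterior="1" d="M50 319l-16 2-10 21-8 5 1 41 18-9 0-5 4-7 0-8 8-11 18-3-1-6z"/><path data-sink="17 174" data-exterior="1" d="M21 153l-5 1 0 31 18 2 20 14 13 2 4-12-6-6 2-11-3-8-22 1-9-3-6-3z"/>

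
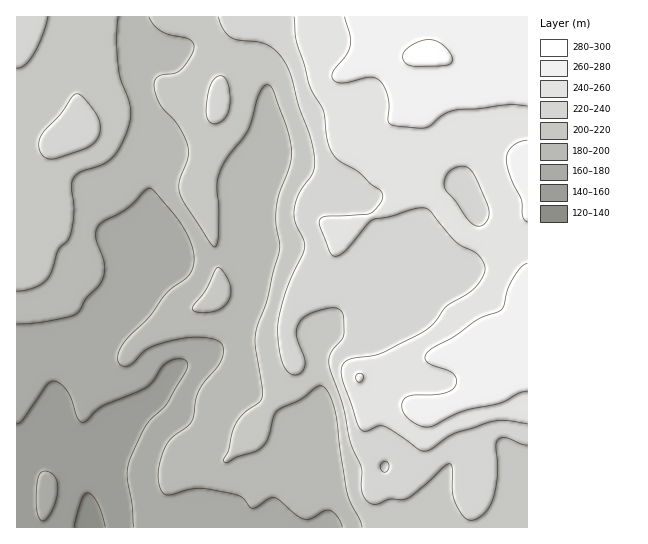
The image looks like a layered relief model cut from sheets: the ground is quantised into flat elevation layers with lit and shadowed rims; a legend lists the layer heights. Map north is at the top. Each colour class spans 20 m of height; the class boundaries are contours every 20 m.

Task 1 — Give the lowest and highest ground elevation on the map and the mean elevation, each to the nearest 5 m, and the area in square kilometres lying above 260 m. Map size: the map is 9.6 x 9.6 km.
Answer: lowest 135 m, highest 285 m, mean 215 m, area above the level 9.5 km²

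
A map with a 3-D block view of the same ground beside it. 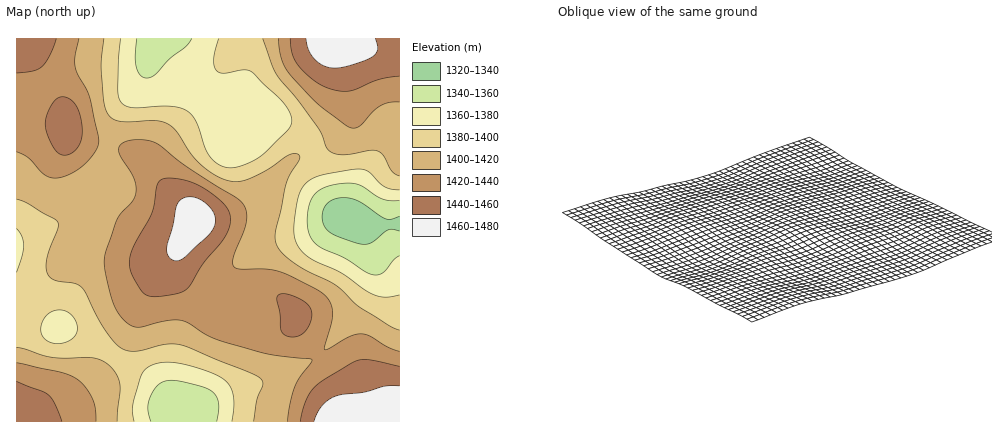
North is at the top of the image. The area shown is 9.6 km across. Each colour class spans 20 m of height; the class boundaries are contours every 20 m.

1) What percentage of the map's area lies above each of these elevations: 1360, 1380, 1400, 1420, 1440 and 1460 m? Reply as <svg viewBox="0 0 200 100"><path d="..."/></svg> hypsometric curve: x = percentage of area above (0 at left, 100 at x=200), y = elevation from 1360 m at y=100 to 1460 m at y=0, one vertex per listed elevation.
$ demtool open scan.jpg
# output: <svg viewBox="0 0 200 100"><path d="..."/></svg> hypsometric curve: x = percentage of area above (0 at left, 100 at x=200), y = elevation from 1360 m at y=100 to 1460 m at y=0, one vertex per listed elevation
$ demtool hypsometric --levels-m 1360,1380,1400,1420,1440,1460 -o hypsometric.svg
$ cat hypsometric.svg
<svg viewBox="0 0 200 100"><path d="M186 100l-26-20-36-20-48-20-45-20-23-20"/></svg>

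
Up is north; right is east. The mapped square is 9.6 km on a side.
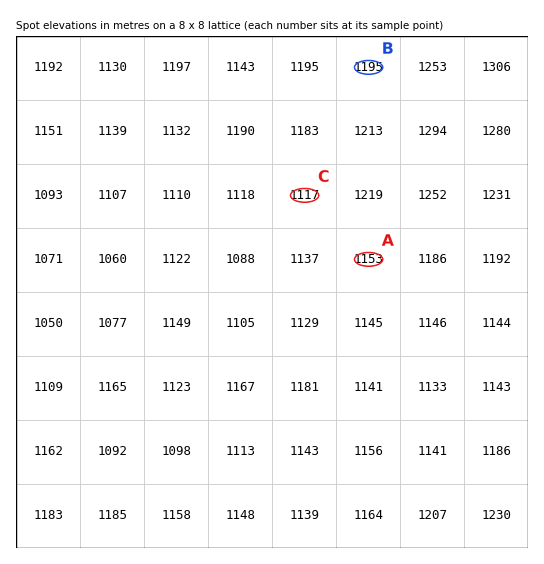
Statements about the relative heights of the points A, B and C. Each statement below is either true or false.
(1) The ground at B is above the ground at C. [true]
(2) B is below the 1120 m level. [false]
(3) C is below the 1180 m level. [true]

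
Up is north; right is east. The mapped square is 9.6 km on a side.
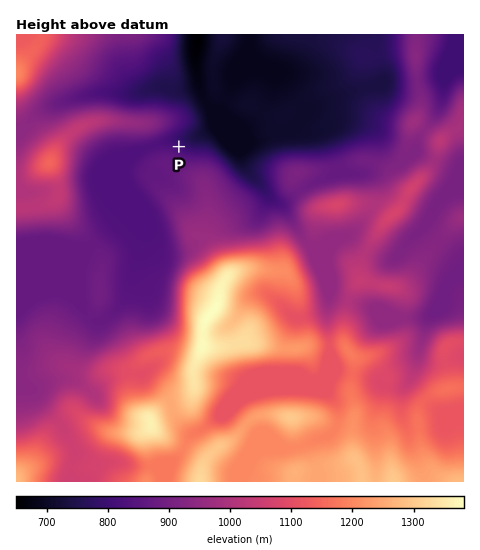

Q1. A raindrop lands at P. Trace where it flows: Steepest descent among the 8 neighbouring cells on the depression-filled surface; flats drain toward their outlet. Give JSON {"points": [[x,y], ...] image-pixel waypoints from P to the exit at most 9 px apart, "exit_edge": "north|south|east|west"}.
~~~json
{"points": [[179, 147], [188, 140], [197, 136], [207, 130], [210, 122], [210, 113], [207, 103], [202, 94], [200, 85], [197, 75], [196, 66], [195, 57], [196, 47], [196, 38], [196, 35]], "exit_edge": "north"}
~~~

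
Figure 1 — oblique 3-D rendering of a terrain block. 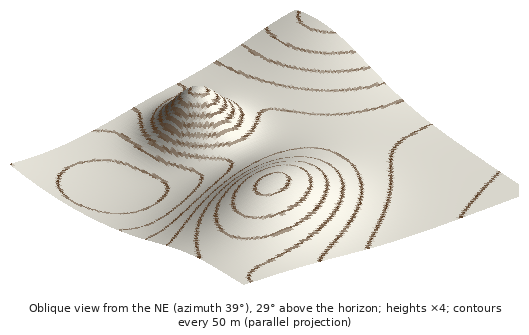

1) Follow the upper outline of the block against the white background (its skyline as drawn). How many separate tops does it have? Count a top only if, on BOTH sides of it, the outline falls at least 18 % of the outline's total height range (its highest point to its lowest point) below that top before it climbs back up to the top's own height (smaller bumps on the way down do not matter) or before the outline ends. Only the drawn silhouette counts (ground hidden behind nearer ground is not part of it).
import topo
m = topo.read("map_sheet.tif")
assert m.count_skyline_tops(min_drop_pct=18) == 1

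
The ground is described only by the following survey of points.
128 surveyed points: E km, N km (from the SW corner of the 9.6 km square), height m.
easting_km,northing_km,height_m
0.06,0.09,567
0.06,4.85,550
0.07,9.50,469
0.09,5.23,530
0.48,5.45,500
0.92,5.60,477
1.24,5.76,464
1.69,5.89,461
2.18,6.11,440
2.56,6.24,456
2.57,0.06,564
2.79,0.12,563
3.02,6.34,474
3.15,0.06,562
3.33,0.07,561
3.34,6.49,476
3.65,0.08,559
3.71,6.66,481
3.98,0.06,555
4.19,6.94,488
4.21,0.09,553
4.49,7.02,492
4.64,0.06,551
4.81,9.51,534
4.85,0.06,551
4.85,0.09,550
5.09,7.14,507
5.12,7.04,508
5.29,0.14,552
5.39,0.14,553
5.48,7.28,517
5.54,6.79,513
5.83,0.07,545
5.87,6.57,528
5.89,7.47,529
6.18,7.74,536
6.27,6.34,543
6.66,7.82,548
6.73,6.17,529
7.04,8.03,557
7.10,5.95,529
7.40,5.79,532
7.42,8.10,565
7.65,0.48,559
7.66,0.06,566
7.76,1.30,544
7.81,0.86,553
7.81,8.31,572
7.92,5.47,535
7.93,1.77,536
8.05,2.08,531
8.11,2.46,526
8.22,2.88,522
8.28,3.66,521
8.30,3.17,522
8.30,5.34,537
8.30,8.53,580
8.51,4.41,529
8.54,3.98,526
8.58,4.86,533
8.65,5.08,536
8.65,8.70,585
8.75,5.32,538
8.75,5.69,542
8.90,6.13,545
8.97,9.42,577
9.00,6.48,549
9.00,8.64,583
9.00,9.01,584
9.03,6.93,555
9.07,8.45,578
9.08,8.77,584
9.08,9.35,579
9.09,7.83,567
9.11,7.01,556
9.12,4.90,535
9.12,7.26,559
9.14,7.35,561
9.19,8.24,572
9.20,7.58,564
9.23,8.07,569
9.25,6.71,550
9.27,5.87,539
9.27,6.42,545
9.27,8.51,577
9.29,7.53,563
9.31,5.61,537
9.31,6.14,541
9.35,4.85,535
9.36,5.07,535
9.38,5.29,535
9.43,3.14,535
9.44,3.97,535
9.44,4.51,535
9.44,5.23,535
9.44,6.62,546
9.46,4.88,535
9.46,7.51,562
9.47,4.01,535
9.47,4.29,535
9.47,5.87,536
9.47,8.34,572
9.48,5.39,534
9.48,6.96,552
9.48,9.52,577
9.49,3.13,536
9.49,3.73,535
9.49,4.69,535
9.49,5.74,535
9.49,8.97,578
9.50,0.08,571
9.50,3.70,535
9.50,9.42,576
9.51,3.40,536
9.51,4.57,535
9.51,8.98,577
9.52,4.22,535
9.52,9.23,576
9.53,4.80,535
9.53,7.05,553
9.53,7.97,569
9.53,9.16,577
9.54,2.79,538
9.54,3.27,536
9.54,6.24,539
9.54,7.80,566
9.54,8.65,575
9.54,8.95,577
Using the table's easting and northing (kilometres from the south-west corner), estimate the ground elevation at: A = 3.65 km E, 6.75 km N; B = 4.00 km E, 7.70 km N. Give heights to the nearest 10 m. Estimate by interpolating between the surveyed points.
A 480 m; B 480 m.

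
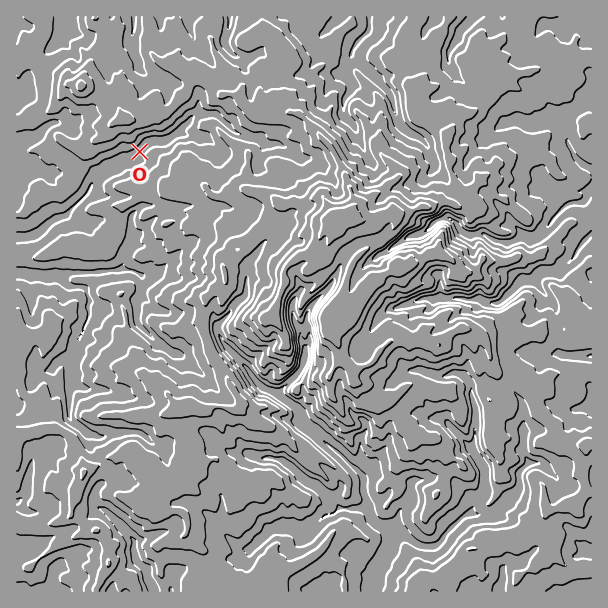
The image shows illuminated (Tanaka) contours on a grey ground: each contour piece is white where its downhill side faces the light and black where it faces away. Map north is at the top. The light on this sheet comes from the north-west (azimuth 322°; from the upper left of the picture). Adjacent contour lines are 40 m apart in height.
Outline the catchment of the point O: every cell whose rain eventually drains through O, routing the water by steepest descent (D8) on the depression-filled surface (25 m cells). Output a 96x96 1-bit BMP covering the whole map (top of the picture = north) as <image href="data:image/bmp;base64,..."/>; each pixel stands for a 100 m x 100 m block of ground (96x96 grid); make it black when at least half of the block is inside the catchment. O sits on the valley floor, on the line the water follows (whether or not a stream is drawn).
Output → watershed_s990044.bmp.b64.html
<image width="96" height="96" href="data:image/bmp;base64,Qk2+BAAAAAAAAD4AAAAoAAAAYAAAAGAAAAABAAEAAAAAAIAEAAATCwAAEwsAAAIAAAAAAAAA////AAAAAAAAAAAAAAAAAAAAAAAAAAAAAAAAAAAAAAAAAAAAAAAAAAAAAAAAAAAAAAAAAAAAAAAAAAAAAAAAAAAAAAAAAAAAAAAAAAAAAAAAAAAAAAAAAAAAAAAAAAAAAAAAAAAAAAAAAAAAAAAAAAAAAAAAAAAAAAAAAAAAAAAAAAAAAAAAAAAAAAAAAAAAAAAAAAAAAAAAAAAAAAAAAAAAAAAAAAAAAAAAAAAAAAAAAAAAAAAAAAAAAAAAAAAAAAAAAAAAAAAAAAAAAAAAAAAAAAAAAAAAAAAAAAAAAAAAAAAAAAAAAAAAAAAAAAAAAAAAAAAAAAAAAAAAAAAAAAAAAAAAAAAAAAAAAAAAAAAAAAAAAAAAAAAAAAAAAAAAAAAAAAAAAAAAAAAAAAAAAAAAAAAAAAAAAAAAAAAAAAAAAAAAAAAAAAAAAAAAAAAAAAAAAAAAAAAAAAAAAAAAAAAAAAAAAAAAAAAAAAAAAAAAAAAAAAAAAAAAAAAAAAAAAAAAAAAAAAAAAAAAAAAAAAAAAAAAAAAAAAAAAAAAAAAAAAAAAAAAAAAAAAAAAAAAAAAAAAAAAAAAAAAAAAAAAAAAAAAAAAAAAAAAAAAAAAAAAAAAAAAAAAAAAAAAAAAAAAAAAAAAAAAAAAAAAAAAAAAAAAAAAAAAAAAAAAAAAAAAAAAAAAAAAAAAAAAAAAAAAAAAAAAAAAAAAAAAAAAAAAAAAAAAAAAAAAAAAAAAAAAAAAAAAAAAAAAAAAAAAAAAAAAAAAAAAAAAAAAAAAAAAAAAAAAAAAAAAAAAAAAAAAAAAAAAAAAAAAAAAAAAAAAAAAAAAAAAAAAAAAAAAAAAAAAAAAAAAAAAAAAAAAAAAAAAAAAAAAAAAAAAAAAAAAAAAAAAAAAAAAAAAAAAAAAAAAAAAAAAAAAAAAAAAAAAAAAAAAAAAAAAAAAAAAAAAAAAAAAAAAAAAAAAAAAAAAAAAAAAAAAAAAAAAAAAAAAAAAAAAAAAAAAAAAAAAAAAAAAAAAAHAAAAAAAAAAAAAAAPAAAAAAAAAAAAAB+fAAAAAAAAAAAA8H//AAAAAAAAAAAB////AAAAAAAAAAAH///+AAAAAAAAAAAH///+AAAAAAAAAAAP///+AAAAAAAAAAB////8AAAAAAAAAAD////4AAAAAAAAAAf////4AAAAAAAAAA/////wAAAAAAAAAB/////gAAAAAAAAAB/////AAAAAAAAAAB////+AAAAAAAAAAB////8AAAAAAAAAAAB//x4AAAAAAAAAAAA//gAAAAAAAAAAAAAf/AAAAAAAAAAAAAAP+AAAAAAAAAAAAAAHwAAAAAAAAAAAAAAHgAAAAAAAAAAAAAAHAAAAAAAAAAAAAAAAAAAAAAAAAAAAAAAAAAAAAAAAAAAAAAAAAAAAAAAAAAAAAAAAAAAAAAAAAAAAAAAAAAAAAAAAAAAAAAAAAAAAAAAAAAAAAAAAAAAAAAAAAAAAAAAAAAAAAAAAAAAAAAAAAAAAAAAAAAAAAAAAAAAAAAAAAAA="/>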